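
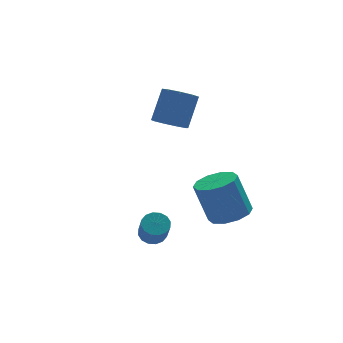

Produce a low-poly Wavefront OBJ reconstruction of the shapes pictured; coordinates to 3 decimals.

v -0.231 -2.439 -1.794
v 0.155 -1.997 -1.451
v 0.017 -2.799 -0.263
v -0.369 -3.241 -0.606
v -0.175 -1.88 -1.41
v -0.312 -2.682 -0.222
v -0.52 -1.914 -1.473
v -0.657 -2.716 -0.285
v -0.787 -2.088 -1.621
v -0.925 -2.89 -0.433
v -0.906 -2.356 -1.816
v -1.043 -3.158 -0.628
v -0.844 -2.646 -2.005
v -0.981 -3.448 -0.817
v -0.617 -2.881 -2.137
v -0.755 -3.683 -0.949
v -0.288 -2.998 -2.178
v -0.425 -3.8 -0.99
v 0.057 -2.964 -2.115
v -0.08 -3.766 -0.927
v 0.325 -2.79 -1.967
v 0.187 -3.592 -0.779
v 0.443 -2.522 -1.772
v 0.306 -3.324 -0.584
v 0.381 -2.232 -1.583
v 0.244 -3.034 -0.395
v 2.039 1.339 2.807
v 2.844 1.296 2.385
v 3.686 2.078 3.91
v 2.881 2.121 4.333
v 2.566 1.839 2.26
v 3.408 2.621 3.785
v 2.042 2.148 2.391
v 2.884 2.93 3.916
v 1.516 2.078 2.717
v 2.359 2.86 4.242
v 1.235 1.663 3.085
v 2.078 2.445 4.611
v 1.33 1.096 3.324
v 2.173 1.878 4.849
v 1.757 0.642 3.32
v 2.599 1.424 4.846
v 2.315 0.515 3.077
v 3.158 1.297 4.602
v 2.745 0.773 2.708
v 3.587 1.555 4.233
v 3.035 -3.76 -0.473
v 3.665 -2.91 -0.544
v 3.135 -2.35 1.462
v 2.505 -3.2 1.533
v 3.067 -2.738 -0.75
v 2.537 -2.177 1.256
v 2.458 -2.955 -0.851
v 1.928 -2.395 1.156
v 2.068 -3.48 -0.807
v 1.539 -2.92 1.2
v 2.048 -4.112 -0.636
v 1.518 -3.552 1.371
v 2.405 -4.61 -0.402
v 1.875 -4.05 1.604
v 3.003 -4.783 -0.196
v 2.473 -4.222 1.81
v 3.612 -4.565 -0.096
v 3.082 -4.005 1.911
v 4.001 -4.04 -0.14
v 3.472 -3.48 1.867
v 4.022 -3.408 -0.311
v 3.492 -2.848 1.696
f 2 1 5
f 2 5 3
f 3 5 6
f 3 6 4
f 5 1 7
f 5 7 6
f 6 7 8
f 6 8 4
f 7 1 9
f 7 9 8
f 8 9 10
f 8 10 4
f 9 1 11
f 9 11 10
f 10 11 12
f 10 12 4
f 11 1 13
f 11 13 12
f 12 13 14
f 12 14 4
f 13 1 15
f 13 15 14
f 14 15 16
f 14 16 4
f 15 1 17
f 15 17 16
f 16 17 18
f 16 18 4
f 17 1 19
f 17 19 18
f 18 19 20
f 18 20 4
f 19 1 21
f 19 21 20
f 20 21 22
f 20 22 4
f 21 1 23
f 21 23 22
f 22 23 24
f 22 24 4
f 23 1 25
f 23 25 24
f 24 25 26
f 24 26 4
f 25 1 2
f 25 2 26
f 26 2 3
f 26 3 4
f 28 27 31
f 28 31 29
f 29 31 32
f 29 32 30
f 31 27 33
f 31 33 32
f 32 33 34
f 32 34 30
f 33 27 35
f 33 35 34
f 34 35 36
f 34 36 30
f 35 27 37
f 35 37 36
f 36 37 38
f 36 38 30
f 37 27 39
f 37 39 38
f 38 39 40
f 38 40 30
f 39 27 41
f 39 41 40
f 40 41 42
f 40 42 30
f 41 27 43
f 41 43 42
f 42 43 44
f 42 44 30
f 43 27 45
f 43 45 44
f 44 45 46
f 44 46 30
f 45 27 28
f 45 28 46
f 46 28 29
f 46 29 30
f 48 47 51
f 48 51 49
f 49 51 52
f 49 52 50
f 51 47 53
f 51 53 52
f 52 53 54
f 52 54 50
f 53 47 55
f 53 55 54
f 54 55 56
f 54 56 50
f 55 47 57
f 55 57 56
f 56 57 58
f 56 58 50
f 57 47 59
f 57 59 58
f 58 59 60
f 58 60 50
f 59 47 61
f 59 61 60
f 60 61 62
f 60 62 50
f 61 47 63
f 61 63 62
f 62 63 64
f 62 64 50
f 63 47 65
f 63 65 64
f 64 65 66
f 64 66 50
f 65 47 67
f 65 67 66
f 66 67 68
f 66 68 50
f 67 47 48
f 67 48 68
f 68 48 49
f 68 49 50



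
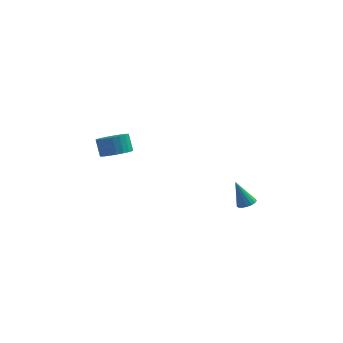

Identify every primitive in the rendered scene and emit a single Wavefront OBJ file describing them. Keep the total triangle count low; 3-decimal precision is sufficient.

v -3.365 -2.214 1.231
v -2.603 -2.535 1.634
v -2.932 -2.066 2.631
v -3.695 -1.746 2.229
v -2.489 -2.191 1.51
v -2.818 -1.723 2.507
v -2.526 -1.852 1.338
v -2.856 -1.383 2.335
v -2.709 -1.575 1.148
v -3.039 -1.106 2.145
v -3.005 -1.409 0.972
v -3.335 -0.94 1.969
v -3.364 -1.382 0.84
v -3.693 -0.913 1.838
v -3.722 -1.499 0.777
v -4.052 -1.03 1.774
v -4.019 -1.739 0.792
v -4.349 -1.271 1.789
v -4.203 -2.062 0.883
v -4.533 -1.593 1.88
v -4.242 -2.411 1.034
v -4.571 -1.943 2.032
v -4.129 -2.727 1.22
v -4.459 -2.258 2.217
v -3.885 -2.953 1.407
v -4.214 -2.484 2.404
v -3.55 -3.052 1.564
v -3.88 -2.583 2.561
v -3.184 -3.006 1.664
v -3.513 -2.537 2.661
v -2.849 -2.823 1.688
v -3.178 -2.354 2.685
v 3.943 -3.427 -1.12
v 4.277 -3.849 -0.932
v 3.297 -3.273 0.38
v 4.427 -3.625 -0.891
v 4.465 -3.355 -0.902
v 4.384 -3.102 -0.963
v 4.203 -2.923 -1.06
v 3.961 -2.859 -1.17
v 3.716 -2.926 -1.269
v 3.523 -3.108 -1.334
v 3.426 -3.362 -1.35
v 3.448 -3.632 -1.312
v 3.583 -3.854 -1.231
v 3.801 -3.979 -1.124
v 4.051 -3.977 -1.016
f 2 1 5
f 2 5 3
f 3 5 6
f 3 6 4
f 5 1 7
f 5 7 6
f 6 7 8
f 6 8 4
f 7 1 9
f 7 9 8
f 8 9 10
f 8 10 4
f 9 1 11
f 9 11 10
f 10 11 12
f 10 12 4
f 11 1 13
f 11 13 12
f 12 13 14
f 12 14 4
f 13 1 15
f 13 15 14
f 14 15 16
f 14 16 4
f 15 1 17
f 15 17 16
f 16 17 18
f 16 18 4
f 17 1 19
f 17 19 18
f 18 19 20
f 18 20 4
f 19 1 21
f 19 21 20
f 20 21 22
f 20 22 4
f 21 1 23
f 21 23 22
f 22 23 24
f 22 24 4
f 23 1 25
f 23 25 24
f 24 25 26
f 24 26 4
f 25 1 27
f 25 27 26
f 26 27 28
f 26 28 4
f 27 1 29
f 27 29 28
f 28 29 30
f 28 30 4
f 29 1 31
f 29 31 30
f 30 31 32
f 30 32 4
f 31 1 2
f 31 2 32
f 32 2 3
f 32 3 4
f 34 33 36
f 34 36 35
f 36 33 37
f 36 37 35
f 37 33 38
f 37 38 35
f 38 33 39
f 38 39 35
f 39 33 40
f 39 40 35
f 40 33 41
f 40 41 35
f 41 33 42
f 41 42 35
f 42 33 43
f 42 43 35
f 43 33 44
f 43 44 35
f 44 33 45
f 44 45 35
f 45 33 46
f 45 46 35
f 46 33 47
f 46 47 35
f 47 33 34
f 47 34 35



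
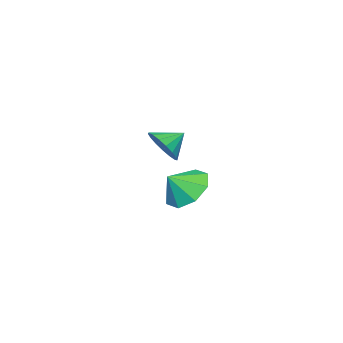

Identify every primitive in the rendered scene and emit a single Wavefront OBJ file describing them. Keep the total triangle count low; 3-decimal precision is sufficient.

v -1.089 -2.802 -4.154
v -0.605 -2.909 -3.415
v -1.891 -2.358 -3.566
v -0.494 -2.522 -3.555
v -0.519 -2.2 -3.832
v -0.674 -2.015 -4.183
v -0.924 -2.011 -4.527
v -1.212 -2.188 -4.787
v -1.472 -2.506 -4.901
v -1.644 -2.892 -4.844
v -1.689 -3.257 -4.629
v -1.596 -3.518 -4.306
v -1.387 -3.615 -3.947
v -1.11 -3.526 -3.637
v -0.828 -3.271 -3.444
v 3.242 1.594 -3.97
v 4.004 1.782 -4.622
v 3.958 1.266 -3.23
v 3.83 2.401 -4.18
v 3.312 2.548 -3.614
v 2.753 2.135 -3.257
v 2.481 1.406 -3.317
v 2.655 0.787 -3.76
v 3.173 0.641 -4.326
v 3.732 1.053 -4.683
f 2 1 4
f 2 4 3
f 4 1 5
f 4 5 3
f 5 1 6
f 5 6 3
f 6 1 7
f 6 7 3
f 7 1 8
f 7 8 3
f 8 1 9
f 8 9 3
f 9 1 10
f 9 10 3
f 10 1 11
f 10 11 3
f 11 1 12
f 11 12 3
f 12 1 13
f 12 13 3
f 13 1 14
f 13 14 3
f 14 1 15
f 14 15 3
f 15 1 2
f 15 2 3
f 17 16 19
f 17 19 18
f 19 16 20
f 19 20 18
f 20 16 21
f 20 21 18
f 21 16 22
f 21 22 18
f 22 16 23
f 22 23 18
f 23 16 24
f 23 24 18
f 24 16 25
f 24 25 18
f 25 16 17
f 25 17 18



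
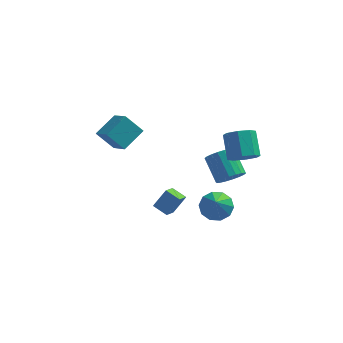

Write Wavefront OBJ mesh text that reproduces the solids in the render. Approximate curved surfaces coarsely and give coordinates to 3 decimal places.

v 4.101 -0.187 2.452
v 4.737 -0.599 3.12
v 4.394 0.774 4.295
v 3.759 1.187 3.628
v 5.09 -0.103 2.643
v 4.747 1.27 3.819
v 4.863 0.344 2.055
v 4.521 1.717 3.23
v 4.191 0.481 1.699
v 3.848 1.854 2.875
v 3.466 0.226 1.785
v 3.123 1.599 2.96
v 3.113 -0.27 2.261
v 2.77 1.103 3.437
v 3.339 -0.717 2.85
v 2.997 0.656 4.025
v 4.012 -0.854 3.205
v 3.669 0.519 4.381
v 2.507 -0.725 -1.904
v 3.368 -1.236 -2.309
v 2.513 -1.975 -0.316
v 3.587 -0.741 -1.92
v 3.394 -0.239 -1.524
v 2.862 0.077 -1.273
v 2.194 0.086 -1.263
v 1.647 -0.214 -1.498
v 1.427 -0.71 -1.887
v 1.621 -1.211 -2.283
v 2.152 -1.527 -2.534
v 2.82 -1.537 -2.544
v 3.268 2.36 -1.869
v 3.754 3.076 -2.389
v 2.958 4.457 -1.231
v 2.472 3.74 -0.711
v 3.365 3.038 -2.611
v 2.569 4.419 -1.453
v 2.957 2.866 -2.686
v 2.161 4.246 -1.528
v 2.61 2.593 -2.599
v 1.814 3.973 -1.441
v 2.394 2.274 -2.368
v 1.598 3.654 -1.209
v 2.351 1.972 -2.037
v 1.555 3.352 -0.879
v 2.489 1.747 -1.674
v 1.693 3.127 -0.516
v 2.782 1.643 -1.349
v 1.986 3.024 -0.191
v 3.171 1.681 -1.127
v 2.375 3.062 0.031
v 3.579 1.854 -1.052
v 2.783 3.234 0.106
v 3.926 2.127 -1.139
v 3.13 3.507 0.019
v 4.142 2.446 -1.371
v 3.346 3.826 -0.212
v 4.185 2.748 -1.701
v 3.389 4.128 -0.543
v 4.047 2.973 -2.064
v 3.251 4.353 -0.906
v -4.037 2.132 0.883
v -5.158 2.379 2.012
v -2.987 3.391 1.651
v -4.107 3.637 2.78
v -3.213 0.763 2
v -4.333 1.009 3.129
v -2.162 2.021 2.768
v -3.283 2.268 3.897
v -0.829 -2.293 -0.37
v -1.152 -3.286 0.299
v -0.099 -1.805 0.707
v -0.421 -2.798 1.376
v 0.021 -2.802 -0.716
v -0.301 -3.795 -0.047
v 0.752 -2.314 0.361
v 0.429 -3.307 1.03
f 2 1 5
f 2 5 3
f 3 5 6
f 3 6 4
f 5 1 7
f 5 7 6
f 6 7 8
f 6 8 4
f 7 1 9
f 7 9 8
f 8 9 10
f 8 10 4
f 9 1 11
f 9 11 10
f 10 11 12
f 10 12 4
f 11 1 13
f 11 13 12
f 12 13 14
f 12 14 4
f 13 1 15
f 13 15 14
f 14 15 16
f 14 16 4
f 15 1 17
f 15 17 16
f 16 17 18
f 16 18 4
f 17 1 2
f 17 2 18
f 18 2 3
f 18 3 4
f 20 19 22
f 20 22 21
f 22 19 23
f 22 23 21
f 23 19 24
f 23 24 21
f 24 19 25
f 24 25 21
f 25 19 26
f 25 26 21
f 26 19 27
f 26 27 21
f 27 19 28
f 27 28 21
f 28 19 29
f 28 29 21
f 29 19 30
f 29 30 21
f 30 19 20
f 30 20 21
f 32 31 35
f 32 35 33
f 33 35 36
f 33 36 34
f 35 31 37
f 35 37 36
f 36 37 38
f 36 38 34
f 37 31 39
f 37 39 38
f 38 39 40
f 38 40 34
f 39 31 41
f 39 41 40
f 40 41 42
f 40 42 34
f 41 31 43
f 41 43 42
f 42 43 44
f 42 44 34
f 43 31 45
f 43 45 44
f 44 45 46
f 44 46 34
f 45 31 47
f 45 47 46
f 46 47 48
f 46 48 34
f 47 31 49
f 47 49 48
f 48 49 50
f 48 50 34
f 49 31 51
f 49 51 50
f 50 51 52
f 50 52 34
f 51 31 53
f 51 53 52
f 52 53 54
f 52 54 34
f 53 31 55
f 53 55 54
f 54 55 56
f 54 56 34
f 55 31 57
f 55 57 56
f 56 57 58
f 56 58 34
f 57 31 59
f 57 59 58
f 58 59 60
f 58 60 34
f 59 31 32
f 59 32 60
f 60 32 33
f 60 33 34
f 62 64 61
f 65 62 61
f 61 64 63
f 63 65 61
f 62 68 64
f 66 62 65
f 66 68 62
f 64 68 63
f 67 65 63
f 63 68 67
f 67 66 65
f 68 66 67
f 70 72 69
f 73 70 69
f 69 72 71
f 71 73 69
f 70 76 72
f 74 70 73
f 74 76 70
f 72 76 71
f 75 73 71
f 71 76 75
f 75 74 73
f 76 74 75



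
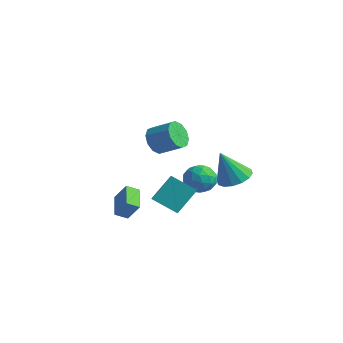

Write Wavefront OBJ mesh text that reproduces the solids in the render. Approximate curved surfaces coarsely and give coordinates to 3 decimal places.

v 2.17 -4.5 0.992
v 2.448 -3.264 2.243
v 1.267 -3.465 0.17
v 1.545 -2.23 1.421
v 3.475 -3.99 0.199
v 3.753 -2.755 1.45
v 2.572 -2.956 -0.623
v 2.85 -1.72 0.628
v 2.271 2.265 -0.452
v 3.109 2.755 -0.05
v 1.669 1.715 1.472
v 2.718 3.133 -0.064
v 2.208 3.278 -0.182
v 1.715 3.152 -0.373
v 1.37 2.788 -0.584
v 1.268 2.285 -0.761
v 1.434 1.776 -0.854
v 1.824 1.398 -0.84
v 2.334 1.252 -0.722
v 2.828 1.378 -0.532
v 3.172 1.742 -0.32
v 3.275 2.246 -0.144
v -2.254 -1.389 -3.835
v -2.719 -1.963 -3.435
v -3.268 -0.251 -3.383
v -3.733 -0.824 -2.982
v -1.547 -1.196 -2.738
v -2.012 -1.769 -2.337
v -2.561 -0.057 -2.285
v -3.026 -0.631 -1.885
v -1.072 4.538 -2.484
v -0.329 3.861 -2.214
v -2.091 3.259 -2.886
v -1.348 2.582 -2.616
v -1.822 3.154 -1.886
v -1.192 3.944 -1.638
v -1.228 3.176 -3.462
v -0.598 3.966 -3.214
v -0.425 3.019 -2.818
v -0.793 3.005 -1.844
v -1.627 4.115 -3.256
v -1.995 4.101 -2.282
v -0.611 4.312 -2.313
v -1.809 2.808 -2.787
v -2.088 3.144 -2.358
v -1.651 2.746 -2.199
v -1.118 4.361 -1.975
v -0.682 3.963 -1.816
v -1.559 3.547 -1.624
v -1.738 3.157 -3.284
v -1.302 2.759 -3.125
v -0.769 4.374 -2.901
v -0.332 3.976 -2.742
v -0.861 3.573 -3.476
v -0.231 3.419 -2.51
v -0.83 2.667 -2.746
v -0.759 3.016 -3.244
v -0.389 3.481 -3.098
v -0.447 3.411 -1.937
v -1.046 2.659 -2.174
v -1.324 2.995 -1.745
v -0.954 3.46 -1.599
v -0.503 2.916 -2.293
v -1.374 4.461 -2.926
v -1.973 3.709 -3.163
v -1.466 3.66 -3.501
v -1.096 4.125 -3.355
v -1.59 4.453 -2.354
v -2.189 3.701 -2.59
v -2.031 3.639 -2.002
v -1.661 4.104 -1.856
v -1.917 4.204 -2.807
v 0.05 -1.679 3.322
v 0.462 -1.483 2.534
v 1.682 -1.084 3.271
v 1.27 -1.281 4.058
v 0.201 -1.018 2.714
v 1.421 -0.62 3.451
v -0.118 -0.806 3.127
v 1.103 -0.408 3.864
v -0.372 -0.928 3.613
v 0.848 -0.529 4.35
v -0.465 -1.336 3.989
v 0.755 -0.937 4.726
v -0.362 -1.876 4.109
v 0.858 -1.477 4.846
v -0.101 -2.34 3.929
v 1.119 -1.942 4.666
v 0.217 -2.552 3.516
v 1.438 -2.154 4.253
v 0.472 -2.431 3.03
v 1.692 -2.032 3.767
v 0.565 -2.023 2.654
v 1.785 -1.624 3.391
f 2 4 1
f 5 2 1
f 1 4 3
f 3 5 1
f 2 8 4
f 6 2 5
f 6 8 2
f 4 8 3
f 7 5 3
f 3 8 7
f 7 6 5
f 8 6 7
f 10 9 12
f 10 12 11
f 12 9 13
f 12 13 11
f 13 9 14
f 13 14 11
f 14 9 15
f 14 15 11
f 15 9 16
f 15 16 11
f 16 9 17
f 16 17 11
f 17 9 18
f 17 18 11
f 18 9 19
f 18 19 11
f 19 9 20
f 19 20 11
f 20 9 21
f 20 21 11
f 21 9 22
f 21 22 11
f 22 9 10
f 22 10 11
f 24 26 23
f 27 24 23
f 23 26 25
f 25 27 23
f 24 30 26
f 28 24 27
f 28 30 24
f 26 30 25
f 29 27 25
f 25 30 29
f 29 28 27
f 30 28 29
f 31 68 47
f 68 42 71
f 47 71 36
f 68 71 47
f 31 47 43
f 47 36 48
f 43 48 32
f 47 48 43
f 31 43 52
f 43 32 53
f 52 53 38
f 43 53 52
f 31 52 64
f 52 38 67
f 64 67 41
f 52 67 64
f 31 64 68
f 64 41 72
f 68 72 42
f 64 72 68
f 32 48 59
f 48 36 62
f 59 62 40
f 48 62 59
f 36 71 49
f 71 42 70
f 49 70 35
f 71 70 49
f 42 72 69
f 72 41 65
f 69 65 33
f 72 65 69
f 41 67 66
f 67 38 54
f 66 54 37
f 67 54 66
f 38 53 58
f 53 32 55
f 58 55 39
f 53 55 58
f 34 60 46
f 60 40 61
f 46 61 35
f 60 61 46
f 34 46 44
f 46 35 45
f 44 45 33
f 46 45 44
f 34 44 51
f 44 33 50
f 51 50 37
f 44 50 51
f 34 51 56
f 51 37 57
f 56 57 39
f 51 57 56
f 34 56 60
f 56 39 63
f 60 63 40
f 56 63 60
f 35 61 49
f 61 40 62
f 49 62 36
f 61 62 49
f 33 45 69
f 45 35 70
f 69 70 42
f 45 70 69
f 37 50 66
f 50 33 65
f 66 65 41
f 50 65 66
f 39 57 58
f 57 37 54
f 58 54 38
f 57 54 58
f 40 63 59
f 63 39 55
f 59 55 32
f 63 55 59
f 74 73 77
f 74 77 75
f 75 77 78
f 75 78 76
f 77 73 79
f 77 79 78
f 78 79 80
f 78 80 76
f 79 73 81
f 79 81 80
f 80 81 82
f 80 82 76
f 81 73 83
f 81 83 82
f 82 83 84
f 82 84 76
f 83 73 85
f 83 85 84
f 84 85 86
f 84 86 76
f 85 73 87
f 85 87 86
f 86 87 88
f 86 88 76
f 87 73 89
f 87 89 88
f 88 89 90
f 88 90 76
f 89 73 91
f 89 91 90
f 90 91 92
f 90 92 76
f 91 73 93
f 91 93 92
f 92 93 94
f 92 94 76
f 93 73 74
f 93 74 94
f 94 74 75
f 94 75 76



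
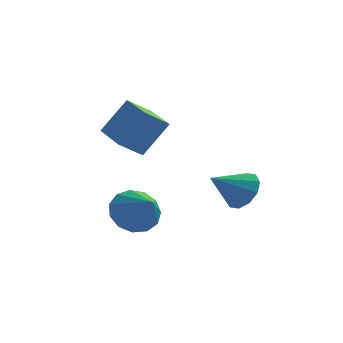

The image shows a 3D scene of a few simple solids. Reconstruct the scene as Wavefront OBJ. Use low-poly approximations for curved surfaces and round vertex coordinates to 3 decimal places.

v 3.828 1 -0.689
v 4.232 1.189 -0.001
v 2.812 0.34 0.089
v 3.909 1.567 -0.102
v 3.556 1.728 -0.428
v 3.306 1.611 -0.853
v 3.256 1.26 -1.216
v 3.425 0.81 -1.377
v 3.747 0.433 -1.276
v 4.101 0.272 -0.95
v 4.35 0.389 -0.525
v 4.4 0.74 -0.162
v 0.778 -0.903 1.465
v 0.057 -1.307 2.046
v -0.007 0.603 1.536
v -0.728 0.199 2.117
v 1.588 -0.539 2.723
v 0.867 -0.943 3.304
v 0.803 0.967 2.794
v 0.082 0.563 3.375
v 0.735 -2.623 -0.328
v 1.501 -2.227 -0.503
v 1.405 -3.577 0.448
v 1.325 -2.015 -0.09
v 0.962 -1.996 0.247
v 0.527 -2.177 0.401
v 0.158 -2.498 0.324
v -0.028 -2.86 0.04
v 0.028 -3.146 -0.361
v 0.309 -3.266 -0.751
v 0.725 -3.182 -1.007
v 1.145 -2.921 -1.048
v 1.434 -2.565 -0.86
f 2 1 4
f 2 4 3
f 4 1 5
f 4 5 3
f 5 1 6
f 5 6 3
f 6 1 7
f 6 7 3
f 7 1 8
f 7 8 3
f 8 1 9
f 8 9 3
f 9 1 10
f 9 10 3
f 10 1 11
f 10 11 3
f 11 1 12
f 11 12 3
f 12 1 2
f 12 2 3
f 14 16 13
f 17 14 13
f 13 16 15
f 15 17 13
f 14 20 16
f 18 14 17
f 18 20 14
f 16 20 15
f 19 17 15
f 15 20 19
f 19 18 17
f 20 18 19
f 22 21 24
f 22 24 23
f 24 21 25
f 24 25 23
f 25 21 26
f 25 26 23
f 26 21 27
f 26 27 23
f 27 21 28
f 27 28 23
f 28 21 29
f 28 29 23
f 29 21 30
f 29 30 23
f 30 21 31
f 30 31 23
f 31 21 32
f 31 32 23
f 32 21 33
f 32 33 23
f 33 21 22
f 33 22 23



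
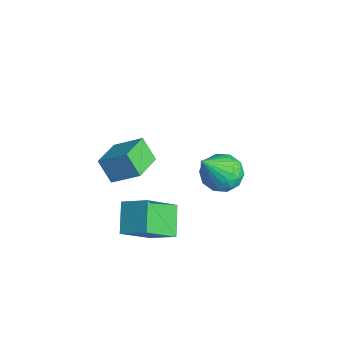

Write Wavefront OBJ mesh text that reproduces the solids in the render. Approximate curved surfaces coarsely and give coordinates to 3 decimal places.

v -1.118 4.127 -2.071
v -0.111 4.514 -1.792
v -0.989 2.866 -0.788
v 0.018 3.253 -0.509
v -0.891 3.864 -0.301
v -0.971 4.643 -1.094
v -0.129 2.737 -1.486
v -0.209 3.516 -2.279
v 0.5 3.655 -1.43
v 0.03 4.351 -0.698
v -1.13 3.029 -1.882
v -1.6 3.725 -1.15
v -0.626 4.431 -2.044
v -0.474 2.949 -0.536
v -1.008 3.308 -0.414
v -0.416 3.535 -0.25
v -1.131 4.507 -1.634
v -0.539 4.735 -1.47
v -0.997 4.352 -0.594
v -0.561 2.645 -1.11
v 0.031 2.873 -0.946
v -0.684 3.845 -2.33
v -0.092 4.072 -2.166
v -0.103 3.028 -1.986
v 0.325 4.154 -1.667
v 0.401 3.413 -0.914
v 0.314 3.109 -1.488
v 0.267 3.567 -1.954
v 0.049 4.563 -1.237
v 0.125 3.822 -0.483
v -0.409 4.181 -0.361
v -0.457 4.639 -0.827
v 0.408 4.058 -1.025
v -1.225 3.558 -2.097
v -1.149 2.817 -1.343
v -0.643 2.741 -1.753
v -0.691 3.199 -2.219
v -1.501 3.967 -1.666
v -1.425 3.226 -0.913
v -1.367 3.813 -0.626
v -1.414 4.271 -1.092
v -1.508 3.322 -1.555
v 3.028 1.571 3.236
v 3.528 2.118 3.651
v 3.032 0.769 4.284
v 3.227 2.228 3.737
v 2.896 2.238 3.746
v 2.585 2.146 3.678
v 2.341 1.967 3.542
v 2.201 1.728 3.36
v 2.188 1.465 3.158
v 2.302 1.218 2.969
v 2.527 1.024 2.82
v 2.828 0.914 2.734
v 3.159 0.904 2.725
v 3.47 0.996 2.794
v 3.714 1.175 2.929
v 3.854 1.414 3.112
v 3.867 1.677 3.313
v 3.753 1.924 3.503
v -3.703 -0.354 -0.205
v -2.765 0.687 0.721
v -2.968 -0.03 -1.314
v -2.03 1.011 -0.388
v -2.59 -1.671 0.148
v -1.652 -0.63 1.074
v -1.855 -1.347 -0.961
v -0.917 -0.306 -0.035
v 2.055 -2.697 -0.445
v 0.871 -2.068 0.517
v 1.74 -1.098 -1.878
v 0.557 -0.469 -0.915
v 3.063 -1.871 0.255
v 1.88 -1.242 1.218
v 2.749 -0.272 -1.177
v 1.565 0.357 -0.215
f 1 38 17
f 38 12 41
f 17 41 6
f 38 41 17
f 1 17 13
f 17 6 18
f 13 18 2
f 17 18 13
f 1 13 22
f 13 2 23
f 22 23 8
f 13 23 22
f 1 22 34
f 22 8 37
f 34 37 11
f 22 37 34
f 1 34 38
f 34 11 42
f 38 42 12
f 34 42 38
f 2 18 29
f 18 6 32
f 29 32 10
f 18 32 29
f 6 41 19
f 41 12 40
f 19 40 5
f 41 40 19
f 12 42 39
f 42 11 35
f 39 35 3
f 42 35 39
f 11 37 36
f 37 8 24
f 36 24 7
f 37 24 36
f 8 23 28
f 23 2 25
f 28 25 9
f 23 25 28
f 4 30 16
f 30 10 31
f 16 31 5
f 30 31 16
f 4 16 14
f 16 5 15
f 14 15 3
f 16 15 14
f 4 14 21
f 14 3 20
f 21 20 7
f 14 20 21
f 4 21 26
f 21 7 27
f 26 27 9
f 21 27 26
f 4 26 30
f 26 9 33
f 30 33 10
f 26 33 30
f 5 31 19
f 31 10 32
f 19 32 6
f 31 32 19
f 3 15 39
f 15 5 40
f 39 40 12
f 15 40 39
f 7 20 36
f 20 3 35
f 36 35 11
f 20 35 36
f 9 27 28
f 27 7 24
f 28 24 8
f 27 24 28
f 10 33 29
f 33 9 25
f 29 25 2
f 33 25 29
f 44 43 46
f 44 46 45
f 46 43 47
f 46 47 45
f 47 43 48
f 47 48 45
f 48 43 49
f 48 49 45
f 49 43 50
f 49 50 45
f 50 43 51
f 50 51 45
f 51 43 52
f 51 52 45
f 52 43 53
f 52 53 45
f 53 43 54
f 53 54 45
f 54 43 55
f 54 55 45
f 55 43 56
f 55 56 45
f 56 43 57
f 56 57 45
f 57 43 58
f 57 58 45
f 58 43 59
f 58 59 45
f 59 43 60
f 59 60 45
f 60 43 44
f 60 44 45
f 62 64 61
f 65 62 61
f 61 64 63
f 63 65 61
f 62 68 64
f 66 62 65
f 66 68 62
f 64 68 63
f 67 65 63
f 63 68 67
f 67 66 65
f 68 66 67
f 70 72 69
f 73 70 69
f 69 72 71
f 71 73 69
f 70 76 72
f 74 70 73
f 74 76 70
f 72 76 71
f 75 73 71
f 71 76 75
f 75 74 73
f 76 74 75



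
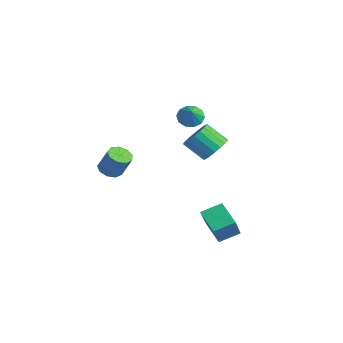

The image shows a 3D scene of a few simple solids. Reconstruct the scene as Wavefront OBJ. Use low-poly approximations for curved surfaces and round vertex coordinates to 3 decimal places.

v 3.132 1.055 2.219
v 3.82 0.289 2.216
v 2.856 -0.581 3.298
v 2.168 0.185 3.301
v 3.965 0.555 2.56
v 3.002 -0.315 3.642
v 3.946 0.92 2.836
v 2.982 0.05 3.918
v 3.765 1.312 2.99
v 2.801 0.442 4.072
v 3.459 1.653 2.991
v 2.495 0.783 4.073
v 3.088 1.876 2.84
v 2.124 1.006 3.922
v 2.725 1.936 2.565
v 1.762 1.066 3.647
v 2.444 1.821 2.222
v 1.48 0.951 3.304
v 2.298 1.555 1.878
v 1.335 0.685 2.96
v 2.318 1.19 1.602
v 1.354 0.32 2.684
v 2.499 0.798 1.448
v 1.535 -0.072 2.53
v 2.805 0.457 1.447
v 1.841 -0.413 2.529
v 3.176 0.234 1.598
v 2.212 -0.636 2.68
v 3.538 0.174 1.873
v 2.575 -0.696 2.955
v -4.243 3.36 1.069
v -3.608 3.28 0.436
v -3.357 2.94 2.011
v -3.582 3.796 0.642
v -3.809 4.146 1.01
v -4.201 4.195 1.402
v -4.609 3.925 1.666
v -4.878 3.44 1.702
v -4.904 2.923 1.496
v -4.678 2.574 1.128
v -4.285 2.525 0.736
v -3.877 2.794 0.472
v -1.933 -3.446 -0.78
v -1.405 -2.924 -1.15
v -0.72 -2.552 0.349
v -1.247 -3.074 0.72
v -1.878 -2.648 -1.002
v -1.193 -2.276 0.497
v -2.378 -2.746 -0.75
v -1.692 -2.374 0.749
v -2.668 -3.171 -0.512
v -1.983 -2.799 0.988
v -2.615 -3.725 -0.399
v -1.93 -3.353 1.101
v -2.242 -4.148 -0.464
v -1.557 -3.776 1.035
v -1.725 -4.243 -0.677
v -1.039 -3.871 0.822
v -1.304 -3.965 -0.938
v -0.619 -3.593 0.561
v -1.178 -3.444 -1.125
v -0.493 -3.072 0.374
v 2.675 0.655 -4.242
v 3.255 -0.032 -2.788
v 2.939 1.991 -3.716
v 3.519 1.304 -2.262
v 4.401 0.596 -4.958
v 4.981 -0.091 -3.504
v 4.665 1.932 -4.432
v 5.245 1.245 -2.978
f 2 1 5
f 2 5 3
f 3 5 6
f 3 6 4
f 5 1 7
f 5 7 6
f 6 7 8
f 6 8 4
f 7 1 9
f 7 9 8
f 8 9 10
f 8 10 4
f 9 1 11
f 9 11 10
f 10 11 12
f 10 12 4
f 11 1 13
f 11 13 12
f 12 13 14
f 12 14 4
f 13 1 15
f 13 15 14
f 14 15 16
f 14 16 4
f 15 1 17
f 15 17 16
f 16 17 18
f 16 18 4
f 17 1 19
f 17 19 18
f 18 19 20
f 18 20 4
f 19 1 21
f 19 21 20
f 20 21 22
f 20 22 4
f 21 1 23
f 21 23 22
f 22 23 24
f 22 24 4
f 23 1 25
f 23 25 24
f 24 25 26
f 24 26 4
f 25 1 27
f 25 27 26
f 26 27 28
f 26 28 4
f 27 1 29
f 27 29 28
f 28 29 30
f 28 30 4
f 29 1 2
f 29 2 30
f 30 2 3
f 30 3 4
f 32 31 34
f 32 34 33
f 34 31 35
f 34 35 33
f 35 31 36
f 35 36 33
f 36 31 37
f 36 37 33
f 37 31 38
f 37 38 33
f 38 31 39
f 38 39 33
f 39 31 40
f 39 40 33
f 40 31 41
f 40 41 33
f 41 31 42
f 41 42 33
f 42 31 32
f 42 32 33
f 44 43 47
f 44 47 45
f 45 47 48
f 45 48 46
f 47 43 49
f 47 49 48
f 48 49 50
f 48 50 46
f 49 43 51
f 49 51 50
f 50 51 52
f 50 52 46
f 51 43 53
f 51 53 52
f 52 53 54
f 52 54 46
f 53 43 55
f 53 55 54
f 54 55 56
f 54 56 46
f 55 43 57
f 55 57 56
f 56 57 58
f 56 58 46
f 57 43 59
f 57 59 58
f 58 59 60
f 58 60 46
f 59 43 61
f 59 61 60
f 60 61 62
f 60 62 46
f 61 43 44
f 61 44 62
f 62 44 45
f 62 45 46
f 64 66 63
f 67 64 63
f 63 66 65
f 65 67 63
f 64 70 66
f 68 64 67
f 68 70 64
f 66 70 65
f 69 67 65
f 65 70 69
f 69 68 67
f 70 68 69



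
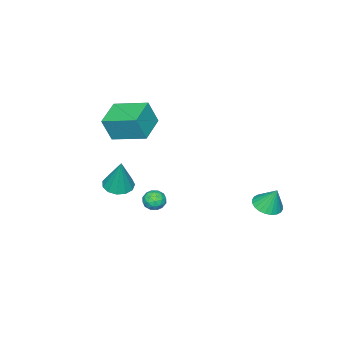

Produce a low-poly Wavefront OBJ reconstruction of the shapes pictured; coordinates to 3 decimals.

v 0.764 -1.573 -1.298
v 1.142 -1.553 -1.893
v -0.002 -2.247 -1.807
v 0.376 -2.227 -2.402
v 0.625 -2.568 -1.838
v 1.098 -2.151 -1.523
v 0.042 -1.649 -2.177
v 0.515 -1.232 -1.862
v 0.696 -1.6 -2.436
v 1.056 -2.168 -2.226
v 0.084 -1.632 -1.474
v 0.444 -2.2 -1.264
v 1.02 -1.504 -1.551
v 0.12 -2.296 -2.149
v 0.266 -2.496 -1.818
v 0.488 -2.485 -2.167
v 0.994 -1.856 -1.333
v 1.216 -1.844 -1.683
v 0.913 -2.44 -1.651
v -0.076 -1.956 -2.017
v 0.146 -1.944 -2.367
v 0.652 -1.315 -1.533
v 0.874 -1.304 -1.882
v 0.227 -1.36 -2.049
v 0.98 -1.52 -2.219
v 0.53 -1.916 -2.519
v 0.333 -1.576 -2.387
v 0.612 -1.331 -2.201
v 1.191 -1.854 -2.096
v 0.741 -2.249 -2.395
v 0.888 -2.45 -2.064
v 1.166 -2.205 -1.879
v 0.929 -1.881 -2.415
v 0.399 -1.551 -1.305
v -0.051 -1.946 -1.604
v -0.026 -1.595 -1.821
v 0.252 -1.35 -1.636
v 0.61 -1.884 -1.181
v 0.16 -2.28 -1.481
v 0.528 -2.469 -1.499
v 0.807 -2.224 -1.313
v 0.211 -1.919 -1.285
v 3.48 -2.002 0.932
v 4.326 -2.023 0.784
v 3.84 -1.498 2.928
v 4.183 -1.568 0.695
v 3.816 -1.252 0.681
v 3.343 -1.174 0.747
v 2.913 -1.358 0.872
v 2.662 -1.748 1.016
v 2.671 -2.218 1.133
v 2.937 -2.619 1.186
v 3.375 -2.825 1.159
v 3.846 -2.77 1.06
v 4.201 -2.47 0.92
v -3.717 2.547 -2.709
v -2.821 2.632 -2.729
v -3.743 3.133 -1.351
v -2.923 2.94 -2.864
v -3.145 3.189 -2.975
v -3.454 3.339 -3.046
v -3.803 3.369 -3.066
v -4.14 3.274 -3.031
v -4.411 3.068 -2.947
v -4.578 2.783 -2.827
v -4.613 2.462 -2.69
v -4.512 2.154 -2.555
v -4.29 1.905 -2.444
v -3.98 1.755 -2.373
v -3.631 1.725 -2.353
v -3.295 1.82 -2.388
v -3.023 2.026 -2.472
v -2.857 2.311 -2.591
v -0.756 -4.986 2.563
v -0.308 -5.321 4.062
v -1.216 -2.98 3.149
v -0.769 -3.315 4.648
v 0.929 -4.485 2.172
v 1.376 -4.82 3.671
v 0.468 -2.479 2.758
v 0.916 -2.814 4.257
f 1 38 17
f 38 12 41
f 17 41 6
f 38 41 17
f 1 17 13
f 17 6 18
f 13 18 2
f 17 18 13
f 1 13 22
f 13 2 23
f 22 23 8
f 13 23 22
f 1 22 34
f 22 8 37
f 34 37 11
f 22 37 34
f 1 34 38
f 34 11 42
f 38 42 12
f 34 42 38
f 2 18 29
f 18 6 32
f 29 32 10
f 18 32 29
f 6 41 19
f 41 12 40
f 19 40 5
f 41 40 19
f 12 42 39
f 42 11 35
f 39 35 3
f 42 35 39
f 11 37 36
f 37 8 24
f 36 24 7
f 37 24 36
f 8 23 28
f 23 2 25
f 28 25 9
f 23 25 28
f 4 30 16
f 30 10 31
f 16 31 5
f 30 31 16
f 4 16 14
f 16 5 15
f 14 15 3
f 16 15 14
f 4 14 21
f 14 3 20
f 21 20 7
f 14 20 21
f 4 21 26
f 21 7 27
f 26 27 9
f 21 27 26
f 4 26 30
f 26 9 33
f 30 33 10
f 26 33 30
f 5 31 19
f 31 10 32
f 19 32 6
f 31 32 19
f 3 15 39
f 15 5 40
f 39 40 12
f 15 40 39
f 7 20 36
f 20 3 35
f 36 35 11
f 20 35 36
f 9 27 28
f 27 7 24
f 28 24 8
f 27 24 28
f 10 33 29
f 33 9 25
f 29 25 2
f 33 25 29
f 44 43 46
f 44 46 45
f 46 43 47
f 46 47 45
f 47 43 48
f 47 48 45
f 48 43 49
f 48 49 45
f 49 43 50
f 49 50 45
f 50 43 51
f 50 51 45
f 51 43 52
f 51 52 45
f 52 43 53
f 52 53 45
f 53 43 54
f 53 54 45
f 54 43 55
f 54 55 45
f 55 43 44
f 55 44 45
f 57 56 59
f 57 59 58
f 59 56 60
f 59 60 58
f 60 56 61
f 60 61 58
f 61 56 62
f 61 62 58
f 62 56 63
f 62 63 58
f 63 56 64
f 63 64 58
f 64 56 65
f 64 65 58
f 65 56 66
f 65 66 58
f 66 56 67
f 66 67 58
f 67 56 68
f 67 68 58
f 68 56 69
f 68 69 58
f 69 56 70
f 69 70 58
f 70 56 71
f 70 71 58
f 71 56 72
f 71 72 58
f 72 56 73
f 72 73 58
f 73 56 57
f 73 57 58
f 75 77 74
f 78 75 74
f 74 77 76
f 76 78 74
f 75 81 77
f 79 75 78
f 79 81 75
f 77 81 76
f 80 78 76
f 76 81 80
f 80 79 78
f 81 79 80



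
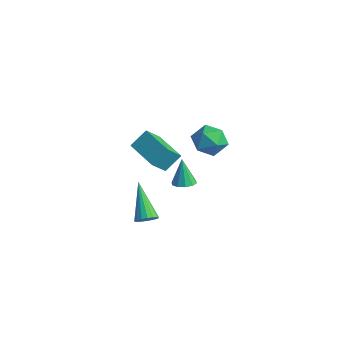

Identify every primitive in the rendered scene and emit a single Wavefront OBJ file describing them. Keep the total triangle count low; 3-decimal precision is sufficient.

v -0.392 -2.344 -2.803
v 0.011 -2.277 -2.435
v -1.788 -1.796 -1.377
v -0.011 -2.04 -2.548
v -0.121 -1.873 -2.719
v -0.292 -1.814 -2.91
v -0.487 -1.876 -3.076
v -0.659 -2.045 -3.18
v -0.771 -2.283 -3.197
v -0.795 -2.535 -3.125
v -0.727 -2.743 -2.978
v -0.583 -2.86 -2.792
v -0.394 -2.858 -2.608
v -0.205 -2.739 -2.469
v -0.059 -2.529 -2.407
v -0.853 -2.126 1.341
v -0.816 -2.847 2.061
v -0.731 -1.393 2.068
v -0.694 -2.114 2.789
v 0.874 -2.226 1.151
v 0.911 -2.947 1.872
v 0.996 -1.493 1.879
v 1.033 -2.214 2.599
v 0.735 0.832 2.306
v 1.288 0.446 2.877
v 0.652 -0.386 1.563
v 1.205 -0.772 2.134
v 0.389 -0.552 2.39
v 0.44 0.201 2.849
v 1.5 -0.141 1.591
v 1.551 0.612 2.05
v 1.761 -0.155 2.434
v 1.074 -0.409 2.928
v 0.866 0.469 1.512
v 0.179 0.215 2.006
v -3.711 2.122 -4.358
v -3.208 1.827 -4.216
v -4.049 2.238 -2.922
v -3.129 2.189 -4.226
v -3.272 2.526 -4.287
v -3.583 2.708 -4.375
v -3.942 2.667 -4.456
v -4.213 2.418 -4.5
v -4.292 2.056 -4.49
v -4.149 1.719 -4.429
v -3.839 1.537 -4.341
v -3.48 1.578 -4.26
f 2 1 4
f 2 4 3
f 4 1 5
f 4 5 3
f 5 1 6
f 5 6 3
f 6 1 7
f 6 7 3
f 7 1 8
f 7 8 3
f 8 1 9
f 8 9 3
f 9 1 10
f 9 10 3
f 10 1 11
f 10 11 3
f 11 1 12
f 11 12 3
f 12 1 13
f 12 13 3
f 13 1 14
f 13 14 3
f 14 1 15
f 14 15 3
f 15 1 2
f 15 2 3
f 17 19 16
f 20 17 16
f 16 19 18
f 18 20 16
f 17 23 19
f 21 17 20
f 21 23 17
f 19 23 18
f 22 20 18
f 18 23 22
f 22 21 20
f 23 21 22
f 24 35 29
f 24 29 25
f 24 25 31
f 24 31 34
f 24 34 35
f 25 29 33
f 29 35 28
f 35 34 26
f 34 31 30
f 31 25 32
f 27 33 28
f 27 28 26
f 27 26 30
f 27 30 32
f 27 32 33
f 28 33 29
f 26 28 35
f 30 26 34
f 32 30 31
f 33 32 25
f 37 36 39
f 37 39 38
f 39 36 40
f 39 40 38
f 40 36 41
f 40 41 38
f 41 36 42
f 41 42 38
f 42 36 43
f 42 43 38
f 43 36 44
f 43 44 38
f 44 36 45
f 44 45 38
f 45 36 46
f 45 46 38
f 46 36 47
f 46 47 38
f 47 36 37
f 47 37 38



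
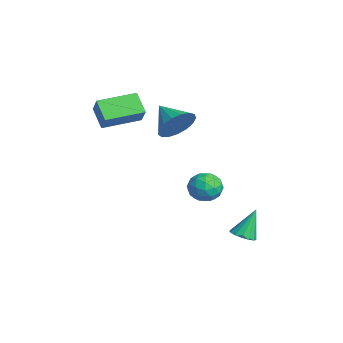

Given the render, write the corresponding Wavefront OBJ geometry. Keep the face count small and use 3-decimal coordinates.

v -1.974 4.046 -2.793
v -1.385 3.869 -2.088
v -2.455 2.611 -2.752
v -1.866 2.434 -2.047
v -2.605 2.991 -1.91
v -2.308 3.878 -1.935
v -1.532 2.602 -2.905
v -1.235 3.489 -2.93
v -1.112 2.976 -2.157
v -1.775 3.216 -1.542
v -2.065 3.264 -3.298
v -2.728 3.504 -2.683
v -1.637 4.083 -2.444
v -2.203 2.397 -2.396
v -2.638 2.724 -2.315
v -2.291 2.62 -1.901
v -2.179 4.089 -2.354
v -1.833 3.984 -1.94
v -2.551 3.468 -1.835
v -2.007 2.496 -2.9
v -1.661 2.391 -2.486
v -1.549 3.86 -2.939
v -1.202 3.756 -2.525
v -1.289 3.012 -3.005
v -1.13 3.454 -2.07
v -1.413 2.611 -2.046
v -1.217 2.71 -2.551
v -1.042 3.231 -2.565
v -1.52 3.596 -1.709
v -1.803 2.752 -1.685
v -2.238 3.08 -1.604
v -2.063 3.601 -1.619
v -1.36 3.071 -1.75
v -2.037 3.728 -3.155
v -2.32 2.884 -3.131
v -1.777 2.879 -3.221
v -1.602 3.4 -3.236
v -2.427 3.869 -2.794
v -2.71 3.026 -2.77
v -2.798 3.249 -2.275
v -2.623 3.77 -2.289
v -2.48 3.409 -3.09
v 0.581 1.053 3.485
v 1.123 0.635 4.254
v -0.761 0.587 4.175
v 1.04 1.097 4.406
v 0.852 1.549 4.346
v 0.602 1.887 4.089
v 0.348 2.034 3.694
v 0.146 1.957 3.25
v 0.045 1.673 2.861
v 0.066 1.247 2.614
v 0.205 0.776 2.567
v 0.431 0.369 2.73
v 0.691 0.119 3.066
v 0.925 0.083 3.498
v 1.081 0.269 3.927
v -2.849 -2.046 3.326
v -2.098 -2.054 4.236
v -3.011 -0.048 3.479
v -2.26 -0.057 4.389
v -1.86 -1.903 2.511
v -1.109 -1.912 3.421
v -2.022 0.094 2.664
v -1.271 0.086 3.574
v 2.775 3.556 -3.098
v 3.356 3.314 -2.87
v 2.505 4.284 -1.642
v 3.435 3.622 -3.009
v 3.338 3.912 -3.172
v 3.089 4.106 -3.315
v 2.756 4.154 -3.4
v 2.428 4.041 -3.404
v 2.193 3.798 -3.326
v 2.114 3.49 -3.187
v 2.212 3.2 -3.024
v 2.46 3.005 -2.881
v 2.793 2.958 -2.796
v 3.121 3.071 -2.792
f 1 38 17
f 38 12 41
f 17 41 6
f 38 41 17
f 1 17 13
f 17 6 18
f 13 18 2
f 17 18 13
f 1 13 22
f 13 2 23
f 22 23 8
f 13 23 22
f 1 22 34
f 22 8 37
f 34 37 11
f 22 37 34
f 1 34 38
f 34 11 42
f 38 42 12
f 34 42 38
f 2 18 29
f 18 6 32
f 29 32 10
f 18 32 29
f 6 41 19
f 41 12 40
f 19 40 5
f 41 40 19
f 12 42 39
f 42 11 35
f 39 35 3
f 42 35 39
f 11 37 36
f 37 8 24
f 36 24 7
f 37 24 36
f 8 23 28
f 23 2 25
f 28 25 9
f 23 25 28
f 4 30 16
f 30 10 31
f 16 31 5
f 30 31 16
f 4 16 14
f 16 5 15
f 14 15 3
f 16 15 14
f 4 14 21
f 14 3 20
f 21 20 7
f 14 20 21
f 4 21 26
f 21 7 27
f 26 27 9
f 21 27 26
f 4 26 30
f 26 9 33
f 30 33 10
f 26 33 30
f 5 31 19
f 31 10 32
f 19 32 6
f 31 32 19
f 3 15 39
f 15 5 40
f 39 40 12
f 15 40 39
f 7 20 36
f 20 3 35
f 36 35 11
f 20 35 36
f 9 27 28
f 27 7 24
f 28 24 8
f 27 24 28
f 10 33 29
f 33 9 25
f 29 25 2
f 33 25 29
f 44 43 46
f 44 46 45
f 46 43 47
f 46 47 45
f 47 43 48
f 47 48 45
f 48 43 49
f 48 49 45
f 49 43 50
f 49 50 45
f 50 43 51
f 50 51 45
f 51 43 52
f 51 52 45
f 52 43 53
f 52 53 45
f 53 43 54
f 53 54 45
f 54 43 55
f 54 55 45
f 55 43 56
f 55 56 45
f 56 43 57
f 56 57 45
f 57 43 44
f 57 44 45
f 59 61 58
f 62 59 58
f 58 61 60
f 60 62 58
f 59 65 61
f 63 59 62
f 63 65 59
f 61 65 60
f 64 62 60
f 60 65 64
f 64 63 62
f 65 63 64
f 67 66 69
f 67 69 68
f 69 66 70
f 69 70 68
f 70 66 71
f 70 71 68
f 71 66 72
f 71 72 68
f 72 66 73
f 72 73 68
f 73 66 74
f 73 74 68
f 74 66 75
f 74 75 68
f 75 66 76
f 75 76 68
f 76 66 77
f 76 77 68
f 77 66 78
f 77 78 68
f 78 66 79
f 78 79 68
f 79 66 67
f 79 67 68



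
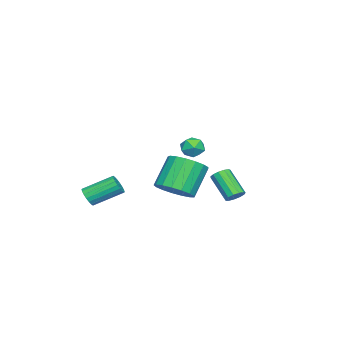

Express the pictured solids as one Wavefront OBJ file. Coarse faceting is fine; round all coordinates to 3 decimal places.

v -1.758 0.501 -3.706
v -1.027 1.154 -3.302
v -2.151 1.452 -1.75
v -2.882 0.799 -2.154
v -1.325 1.46 -3.577
v -2.449 1.757 -2.024
v -1.722 1.546 -3.881
v -2.846 1.844 -2.328
v -2.127 1.393 -4.145
v -3.251 1.691 -2.592
v -2.448 1.036 -4.308
v -3.572 1.333 -2.755
v -2.611 0.556 -4.334
v -3.735 0.853 -2.781
v -2.578 0.063 -4.216
v -3.702 0.361 -2.663
v -2.357 -0.329 -3.981
v -3.481 -0.031 -2.428
v -2 -0.531 -3.684
v -3.124 -0.233 -2.131
v -1.587 -0.496 -3.391
v -2.711 -0.199 -1.838
v -1.213 -0.233 -3.171
v -2.337 0.064 -1.618
v -0.964 0.198 -3.073
v -2.088 0.495 -1.521
v -0.897 0.699 -3.121
v -2.021 0.996 -1.568
v 1.187 -2.755 -3.473
v 1.485 -2.901 -2.998
v 0.851 -1.571 -2.191
v 0.553 -1.425 -2.667
v 1.65 -2.747 -3.123
v 1.016 -1.416 -2.317
v 1.722 -2.594 -3.318
v 1.088 -1.264 -2.512
v 1.689 -2.473 -3.544
v 1.055 -1.143 -2.738
v 1.556 -2.408 -3.756
v 0.922 -1.078 -2.949
v 1.35 -2.412 -3.911
v 0.716 -1.081 -3.105
v 1.112 -2.484 -3.98
v 0.478 -1.153 -3.174
v 0.889 -2.609 -3.949
v 0.255 -1.279 -3.142
v 0.724 -2.764 -3.823
v 0.09 -1.433 -3.017
v 0.652 -2.916 -3.628
v 0.018 -1.586 -2.822
v 0.685 -3.037 -3.402
v 0.051 -1.707 -2.596
v 0.818 -3.102 -3.191
v 0.184 -1.772 -2.384
v 1.024 -3.099 -3.035
v 0.39 -1.768 -2.229
v 1.262 -3.027 -2.966
v 0.628 -1.696 -2.16
v 0.725 4.467 -2.557
v 1.096 4.117 -2.659
v 0.506 3.164 -1.546
v 0.135 3.513 -1.443
v 1.204 4.293 -2.451
v 0.614 3.34 -1.338
v 1.159 4.525 -2.277
v 0.569 3.571 -1.163
v 0.977 4.737 -2.191
v 0.387 3.784 -1.078
v 0.715 4.864 -2.222
v 0.124 3.911 -1.108
v 0.456 4.865 -2.359
v -0.135 3.912 -1.245
v 0.282 4.739 -2.558
v -0.308 3.786 -1.445
v 0.249 4.527 -2.758
v -0.341 3.573 -1.644
v 0.368 4.295 -2.893
v -0.223 3.342 -1.78
v 0.599 4.118 -2.922
v 0.009 3.165 -1.808
v 0.871 4.052 -2.834
v 0.281 3.099 -1.721
v 0.633 2.939 0.133
v 1.134 2.594 0.42
v 0.046 2.026 0.06
v 0.547 1.681 0.347
v 0.195 2.126 0.708
v 0.558 2.691 0.753
v 0.622 1.929 -0.273
v 0.985 2.494 -0.228
v 1.128 1.97 0.169
v 0.863 2.092 0.776
v 0.317 2.528 -0.296
v 0.052 2.65 0.311
f 2 1 5
f 2 5 3
f 3 5 6
f 3 6 4
f 5 1 7
f 5 7 6
f 6 7 8
f 6 8 4
f 7 1 9
f 7 9 8
f 8 9 10
f 8 10 4
f 9 1 11
f 9 11 10
f 10 11 12
f 10 12 4
f 11 1 13
f 11 13 12
f 12 13 14
f 12 14 4
f 13 1 15
f 13 15 14
f 14 15 16
f 14 16 4
f 15 1 17
f 15 17 16
f 16 17 18
f 16 18 4
f 17 1 19
f 17 19 18
f 18 19 20
f 18 20 4
f 19 1 21
f 19 21 20
f 20 21 22
f 20 22 4
f 21 1 23
f 21 23 22
f 22 23 24
f 22 24 4
f 23 1 25
f 23 25 24
f 24 25 26
f 24 26 4
f 25 1 27
f 25 27 26
f 26 27 28
f 26 28 4
f 27 1 2
f 27 2 28
f 28 2 3
f 28 3 4
f 30 29 33
f 30 33 31
f 31 33 34
f 31 34 32
f 33 29 35
f 33 35 34
f 34 35 36
f 34 36 32
f 35 29 37
f 35 37 36
f 36 37 38
f 36 38 32
f 37 29 39
f 37 39 38
f 38 39 40
f 38 40 32
f 39 29 41
f 39 41 40
f 40 41 42
f 40 42 32
f 41 29 43
f 41 43 42
f 42 43 44
f 42 44 32
f 43 29 45
f 43 45 44
f 44 45 46
f 44 46 32
f 45 29 47
f 45 47 46
f 46 47 48
f 46 48 32
f 47 29 49
f 47 49 48
f 48 49 50
f 48 50 32
f 49 29 51
f 49 51 50
f 50 51 52
f 50 52 32
f 51 29 53
f 51 53 52
f 52 53 54
f 52 54 32
f 53 29 55
f 53 55 54
f 54 55 56
f 54 56 32
f 55 29 57
f 55 57 56
f 56 57 58
f 56 58 32
f 57 29 30
f 57 30 58
f 58 30 31
f 58 31 32
f 60 59 63
f 60 63 61
f 61 63 64
f 61 64 62
f 63 59 65
f 63 65 64
f 64 65 66
f 64 66 62
f 65 59 67
f 65 67 66
f 66 67 68
f 66 68 62
f 67 59 69
f 67 69 68
f 68 69 70
f 68 70 62
f 69 59 71
f 69 71 70
f 70 71 72
f 70 72 62
f 71 59 73
f 71 73 72
f 72 73 74
f 72 74 62
f 73 59 75
f 73 75 74
f 74 75 76
f 74 76 62
f 75 59 77
f 75 77 76
f 76 77 78
f 76 78 62
f 77 59 79
f 77 79 78
f 78 79 80
f 78 80 62
f 79 59 81
f 79 81 80
f 80 81 82
f 80 82 62
f 81 59 60
f 81 60 82
f 82 60 61
f 82 61 62
f 83 94 88
f 83 88 84
f 83 84 90
f 83 90 93
f 83 93 94
f 84 88 92
f 88 94 87
f 94 93 85
f 93 90 89
f 90 84 91
f 86 92 87
f 86 87 85
f 86 85 89
f 86 89 91
f 86 91 92
f 87 92 88
f 85 87 94
f 89 85 93
f 91 89 90
f 92 91 84



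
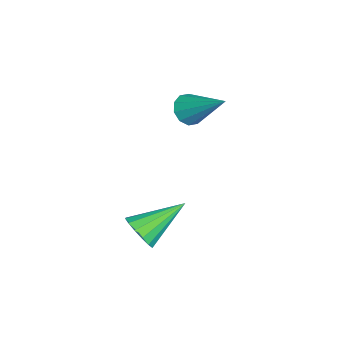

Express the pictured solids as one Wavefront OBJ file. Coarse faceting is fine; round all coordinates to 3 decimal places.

v -1.099 3.024 0.007
v -0.881 3.336 -0.507
v -0.281 4.276 1.113
v -1.235 3.485 -0.415
v -1.537 3.459 -0.161
v -1.672 3.266 0.157
v -1.588 2.981 0.418
v -1.317 2.712 0.522
v -0.963 2.562 0.429
v -0.661 2.589 0.176
v -0.526 2.782 -0.142
v -0.61 3.067 -0.403
v 2.177 1.776 -3.616
v 2.667 1.697 -3.081
v 1.383 3.164 -2.684
v 2.822 1.946 -3.319
v 2.804 2.149 -3.637
v 2.618 2.253 -3.949
v 2.314 2.229 -4.172
v 1.973 2.084 -4.246
v 1.687 1.856 -4.151
v 1.532 1.607 -3.913
v 1.549 1.404 -3.595
v 1.735 1.3 -3.283
v 2.039 1.324 -3.06
v 2.38 1.469 -2.986
f 2 1 4
f 2 4 3
f 4 1 5
f 4 5 3
f 5 1 6
f 5 6 3
f 6 1 7
f 6 7 3
f 7 1 8
f 7 8 3
f 8 1 9
f 8 9 3
f 9 1 10
f 9 10 3
f 10 1 11
f 10 11 3
f 11 1 12
f 11 12 3
f 12 1 2
f 12 2 3
f 14 13 16
f 14 16 15
f 16 13 17
f 16 17 15
f 17 13 18
f 17 18 15
f 18 13 19
f 18 19 15
f 19 13 20
f 19 20 15
f 20 13 21
f 20 21 15
f 21 13 22
f 21 22 15
f 22 13 23
f 22 23 15
f 23 13 24
f 23 24 15
f 24 13 25
f 24 25 15
f 25 13 26
f 25 26 15
f 26 13 14
f 26 14 15



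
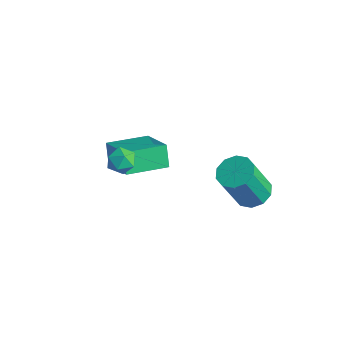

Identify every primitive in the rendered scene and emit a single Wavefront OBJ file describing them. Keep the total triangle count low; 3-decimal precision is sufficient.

v 1.824 3.813 -0.312
v 2.588 4.171 -0.098
v 2.46 3.285 1.845
v 1.696 2.927 1.632
v 2.199 4.518 0.034
v 2.071 3.632 1.978
v 1.667 4.596 0.034
v 1.539 3.709 1.978
v 1.195 4.374 -0.098
v 1.067 3.488 1.846
v 0.963 3.939 -0.311
v 0.835 3.053 1.632
v 1.06 3.455 -0.525
v 0.932 2.569 1.418
v 1.449 3.108 -0.658
v 1.321 2.222 1.286
v 1.981 3.031 -0.658
v 1.853 2.144 1.286
v 2.453 3.252 -0.526
v 2.325 2.366 1.418
v 2.685 3.687 -0.312
v 2.557 2.801 1.631
v -1.506 0.111 1.245
v -1.041 -0.234 1.664
v -2.359 -0.566 1.636
v -1.894 -0.911 2.055
v -2.067 -0.232 2.197
v -1.54 0.186 1.955
v -1.86 -0.986 1.345
v -1.333 -0.568 1.103
v -1.259 -0.912 1.726
v -1.387 -0.446 2.252
v -2.013 -0.354 1.048
v -2.141 0.112 1.574
v -4.377 0.683 -0.144
v -2.547 0.326 1.004
v -3.862 2.549 -0.384
v -2.032 2.191 0.765
v -3.828 0.409 -1.105
v -1.998 0.051 0.044
v -3.313 2.274 -1.344
v -1.483 1.917 -0.196
f 2 1 5
f 2 5 3
f 3 5 6
f 3 6 4
f 5 1 7
f 5 7 6
f 6 7 8
f 6 8 4
f 7 1 9
f 7 9 8
f 8 9 10
f 8 10 4
f 9 1 11
f 9 11 10
f 10 11 12
f 10 12 4
f 11 1 13
f 11 13 12
f 12 13 14
f 12 14 4
f 13 1 15
f 13 15 14
f 14 15 16
f 14 16 4
f 15 1 17
f 15 17 16
f 16 17 18
f 16 18 4
f 17 1 19
f 17 19 18
f 18 19 20
f 18 20 4
f 19 1 21
f 19 21 20
f 20 21 22
f 20 22 4
f 21 1 2
f 21 2 22
f 22 2 3
f 22 3 4
f 23 34 28
f 23 28 24
f 23 24 30
f 23 30 33
f 23 33 34
f 24 28 32
f 28 34 27
f 34 33 25
f 33 30 29
f 30 24 31
f 26 32 27
f 26 27 25
f 26 25 29
f 26 29 31
f 26 31 32
f 27 32 28
f 25 27 34
f 29 25 33
f 31 29 30
f 32 31 24
f 36 38 35
f 39 36 35
f 35 38 37
f 37 39 35
f 36 42 38
f 40 36 39
f 40 42 36
f 38 42 37
f 41 39 37
f 37 42 41
f 41 40 39
f 42 40 41



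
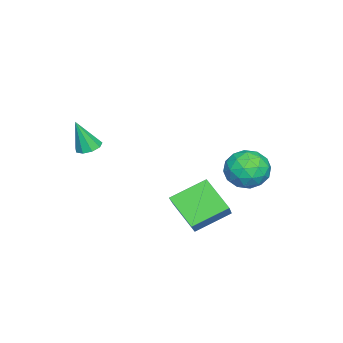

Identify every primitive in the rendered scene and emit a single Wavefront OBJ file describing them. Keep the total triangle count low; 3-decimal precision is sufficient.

v -0.032 0.947 -2.371
v 1.358 1.294 -1.185
v 0.62 2.177 -3.495
v 2.01 2.525 -2.309
v 0.99 -0.345 -3.191
v 2.38 0.003 -2.005
v 1.642 0.886 -4.315
v 3.032 1.233 -3.129
v -1.368 3.128 -2.127
v -0.45 2.641 -2.466
v -1.43 2.039 -0.734
v -0.512 1.552 -1.073
v -0.48 2.578 -0.698
v -0.441 3.252 -1.559
v -1.439 1.428 -1.641
v -1.4 2.102 -2.502
v -0.494 1.59 -2.166
v 0.099 2.301 -1.584
v -1.979 2.379 -1.616
v -1.386 3.09 -1.034
v -0.903 2.98 -2.419
v -0.977 1.7 -0.781
v -0.958 2.303 -0.561
v -0.418 2.017 -0.761
v -0.898 3.339 -1.886
v -0.359 3.053 -2.085
v -0.376 3.016 -1.046
v -1.521 1.627 -1.115
v -0.982 1.341 -1.314
v -1.462 2.663 -2.439
v -0.922 2.377 -2.639
v -1.504 1.664 -2.154
v -0.389 2.076 -2.442
v -0.426 1.436 -1.623
v -0.971 1.364 -1.957
v -0.948 1.759 -2.463
v -0.041 2.494 -2.1
v -0.078 1.854 -1.281
v -0.059 2.457 -1.06
v -0.036 2.853 -1.566
v -0.067 1.877 -1.923
v -1.802 2.826 -1.919
v -1.839 2.186 -1.1
v -1.844 1.827 -1.634
v -1.821 2.223 -2.14
v -1.454 3.244 -1.577
v -1.491 2.604 -0.758
v -0.932 2.921 -0.737
v -0.909 3.316 -1.243
v -1.813 2.803 -1.277
v 3.336 -3.165 0.961
v 3.818 -2.809 0.993
v 3.584 -3.635 2.459
v 3.483 -2.603 1.112
v 3.08 -2.661 1.161
v 2.796 -2.954 1.116
v 2.765 -3.346 0.999
v 3.001 -3.653 0.863
v 3.393 -3.732 0.773
v 3.759 -3.546 0.771
v 3.927 -3.181 0.858
f 2 4 1
f 5 2 1
f 1 4 3
f 3 5 1
f 2 8 4
f 6 2 5
f 6 8 2
f 4 8 3
f 7 5 3
f 3 8 7
f 7 6 5
f 8 6 7
f 9 46 25
f 46 20 49
f 25 49 14
f 46 49 25
f 9 25 21
f 25 14 26
f 21 26 10
f 25 26 21
f 9 21 30
f 21 10 31
f 30 31 16
f 21 31 30
f 9 30 42
f 30 16 45
f 42 45 19
f 30 45 42
f 9 42 46
f 42 19 50
f 46 50 20
f 42 50 46
f 10 26 37
f 26 14 40
f 37 40 18
f 26 40 37
f 14 49 27
f 49 20 48
f 27 48 13
f 49 48 27
f 20 50 47
f 50 19 43
f 47 43 11
f 50 43 47
f 19 45 44
f 45 16 32
f 44 32 15
f 45 32 44
f 16 31 36
f 31 10 33
f 36 33 17
f 31 33 36
f 12 38 24
f 38 18 39
f 24 39 13
f 38 39 24
f 12 24 22
f 24 13 23
f 22 23 11
f 24 23 22
f 12 22 29
f 22 11 28
f 29 28 15
f 22 28 29
f 12 29 34
f 29 15 35
f 34 35 17
f 29 35 34
f 12 34 38
f 34 17 41
f 38 41 18
f 34 41 38
f 13 39 27
f 39 18 40
f 27 40 14
f 39 40 27
f 11 23 47
f 23 13 48
f 47 48 20
f 23 48 47
f 15 28 44
f 28 11 43
f 44 43 19
f 28 43 44
f 17 35 36
f 35 15 32
f 36 32 16
f 35 32 36
f 18 41 37
f 41 17 33
f 37 33 10
f 41 33 37
f 52 51 54
f 52 54 53
f 54 51 55
f 54 55 53
f 55 51 56
f 55 56 53
f 56 51 57
f 56 57 53
f 57 51 58
f 57 58 53
f 58 51 59
f 58 59 53
f 59 51 60
f 59 60 53
f 60 51 61
f 60 61 53
f 61 51 52
f 61 52 53



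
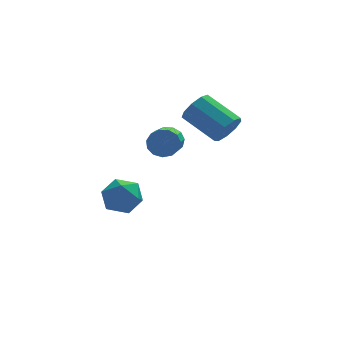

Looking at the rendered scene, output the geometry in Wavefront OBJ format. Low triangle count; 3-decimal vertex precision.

v -0.499 -1.862 1.959
v -0.189 -2.216 1.375
v -0.651 -3.712 2.037
v -0.961 -3.358 2.621
v 0.114 -2.18 1.668
v -0.348 -3.676 2.33
v 0.223 -2.043 2.053
v -0.239 -3.54 2.714
v 0.102 -1.849 2.408
v -0.36 -3.345 3.07
v -0.21 -1.659 2.621
v -0.672 -3.155 3.282
v -0.613 -1.533 2.623
v -1.075 -3.029 3.285
v -0.98 -1.512 2.415
v -1.442 -3.008 3.077
v -1.195 -1.601 2.062
v -1.657 -3.098 2.724
v -1.188 -1.774 1.676
v -1.65 -3.27 2.338
v -0.963 -1.975 1.381
v -1.425 -3.471 2.042
v -0.59 -2.139 1.268
v -1.052 -3.636 1.93
v -2.254 1.789 -2.368
v -1.596 2.049 -3.202
v -2.524 0.191 -3.078
v -1.866 0.451 -3.912
v -1.45 0.309 -2.91
v -1.283 1.297 -2.471
v -2.837 0.943 -3.809
v -2.67 1.931 -3.37
v -1.956 1.525 -4.092
v -1.099 1.134 -3.537
v -3.021 1.106 -2.743
v -2.164 0.715 -2.188
v 2.48 -0.653 1.686
v 3.055 -0.59 2.349
v 1.835 0.756 3.278
v 1.26 0.693 2.614
v 3.183 -0.182 1.926
v 1.963 1.164 2.855
v 2.982 0.006 1.39
v 1.763 1.352 2.319
v 2.547 -0.114 0.993
v 1.327 1.232 1.922
v 2.08 -0.487 0.92
v 0.86 0.859 1.848
v 1.8 -0.937 1.205
v 0.58 0.409 2.134
v 1.838 -1.254 1.715
v 0.619 0.091 2.644
v 2.177 -1.29 2.211
v 0.957 0.055 3.14
v 2.657 -1.028 2.462
v 1.438 0.318 3.391
f 2 1 5
f 2 5 3
f 3 5 6
f 3 6 4
f 5 1 7
f 5 7 6
f 6 7 8
f 6 8 4
f 7 1 9
f 7 9 8
f 8 9 10
f 8 10 4
f 9 1 11
f 9 11 10
f 10 11 12
f 10 12 4
f 11 1 13
f 11 13 12
f 12 13 14
f 12 14 4
f 13 1 15
f 13 15 14
f 14 15 16
f 14 16 4
f 15 1 17
f 15 17 16
f 16 17 18
f 16 18 4
f 17 1 19
f 17 19 18
f 18 19 20
f 18 20 4
f 19 1 21
f 19 21 20
f 20 21 22
f 20 22 4
f 21 1 23
f 21 23 22
f 22 23 24
f 22 24 4
f 23 1 2
f 23 2 24
f 24 2 3
f 24 3 4
f 25 36 30
f 25 30 26
f 25 26 32
f 25 32 35
f 25 35 36
f 26 30 34
f 30 36 29
f 36 35 27
f 35 32 31
f 32 26 33
f 28 34 29
f 28 29 27
f 28 27 31
f 28 31 33
f 28 33 34
f 29 34 30
f 27 29 36
f 31 27 35
f 33 31 32
f 34 33 26
f 38 37 41
f 38 41 39
f 39 41 42
f 39 42 40
f 41 37 43
f 41 43 42
f 42 43 44
f 42 44 40
f 43 37 45
f 43 45 44
f 44 45 46
f 44 46 40
f 45 37 47
f 45 47 46
f 46 47 48
f 46 48 40
f 47 37 49
f 47 49 48
f 48 49 50
f 48 50 40
f 49 37 51
f 49 51 50
f 50 51 52
f 50 52 40
f 51 37 53
f 51 53 52
f 52 53 54
f 52 54 40
f 53 37 55
f 53 55 54
f 54 55 56
f 54 56 40
f 55 37 38
f 55 38 56
f 56 38 39
f 56 39 40



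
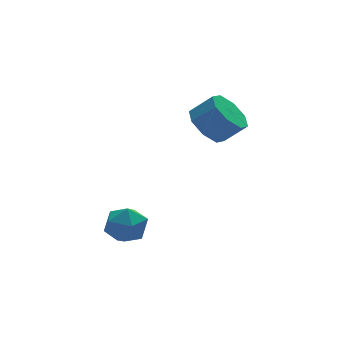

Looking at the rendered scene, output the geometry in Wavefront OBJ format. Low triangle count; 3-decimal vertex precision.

v 1.761 0.754 3.189
v 2.484 1.062 2.655
v 3.242 0.674 3.457
v 2.519 0.366 3.991
v 2.248 1.567 3.122
v 3.006 1.179 3.924
v 1.727 1.596 3.628
v 2.485 1.208 4.43
v 1.226 1.131 3.877
v 1.984 0.744 4.679
v 1.038 0.446 3.723
v 1.796 0.058 4.525
v 1.274 -0.059 3.256
v 2.032 -0.447 4.058
v 1.795 -0.088 2.75
v 2.553 -0.476 3.552
v 2.296 0.376 2.501
v 3.054 -0.011 3.303
v -1.817 0.239 -0.879
v -1.334 0.041 -0.154
v -2.406 -1.081 -0.846
v -1.923 -1.279 -0.121
v -2.584 -0.68 -0.067
v -2.22 0.136 -0.088
v -1.52 -1.176 -0.912
v -1.156 -0.36 -0.933
v -1.15 -0.833 -0.175
v -1.807 -0.527 0.348
v -1.933 -0.513 -1.348
v -2.59 -0.207 -0.825
f 2 1 5
f 2 5 3
f 3 5 6
f 3 6 4
f 5 1 7
f 5 7 6
f 6 7 8
f 6 8 4
f 7 1 9
f 7 9 8
f 8 9 10
f 8 10 4
f 9 1 11
f 9 11 10
f 10 11 12
f 10 12 4
f 11 1 13
f 11 13 12
f 12 13 14
f 12 14 4
f 13 1 15
f 13 15 14
f 14 15 16
f 14 16 4
f 15 1 17
f 15 17 16
f 16 17 18
f 16 18 4
f 17 1 2
f 17 2 18
f 18 2 3
f 18 3 4
f 19 30 24
f 19 24 20
f 19 20 26
f 19 26 29
f 19 29 30
f 20 24 28
f 24 30 23
f 30 29 21
f 29 26 25
f 26 20 27
f 22 28 23
f 22 23 21
f 22 21 25
f 22 25 27
f 22 27 28
f 23 28 24
f 21 23 30
f 25 21 29
f 27 25 26
f 28 27 20



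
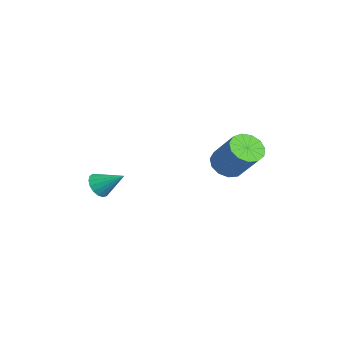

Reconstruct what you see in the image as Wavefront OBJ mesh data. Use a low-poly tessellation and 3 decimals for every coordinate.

v 0.313 1.631 0.346
v 0.892 1.084 0.08
v 2.066 1.621 1.528
v 1.487 2.169 1.794
v 0.981 1.491 -0.144
v 2.155 2.028 1.305
v 0.858 1.943 -0.212
v 2.032 2.48 1.236
v 0.563 2.296 -0.103
v 1.736 2.833 1.345
v 0.188 2.438 0.148
v 1.361 2.975 1.597
v -0.148 2.324 0.462
v 1.026 2.861 1.911
v -0.337 1.99 0.74
v 0.837 2.527 2.188
v -0.319 1.542 0.892
v 0.855 2.079 2.34
v -0.101 1.123 0.87
v 1.073 1.66 2.319
v 0.248 0.865 0.683
v 1.422 1.402 2.131
v 0.619 0.85 0.388
v 1.792 1.387 1.836
v -1.254 -3.672 -1.176
v -1 -3.387 -1.739
v -0.606 -2.688 -0.384
v -1.284 -3.234 -1.696
v -1.561 -3.182 -1.534
v -1.768 -3.242 -1.29
v -1.858 -3.4 -1.02
v -1.809 -3.621 -0.786
v -1.633 -3.853 -0.641
v -1.37 -4.044 -0.619
v -1.081 -4.15 -0.725
v -0.831 -4.146 -0.934
v -0.679 -4.034 -1.198
v -0.658 -3.838 -1.458
v -0.774 -3.605 -1.653
f 2 1 5
f 2 5 3
f 3 5 6
f 3 6 4
f 5 1 7
f 5 7 6
f 6 7 8
f 6 8 4
f 7 1 9
f 7 9 8
f 8 9 10
f 8 10 4
f 9 1 11
f 9 11 10
f 10 11 12
f 10 12 4
f 11 1 13
f 11 13 12
f 12 13 14
f 12 14 4
f 13 1 15
f 13 15 14
f 14 15 16
f 14 16 4
f 15 1 17
f 15 17 16
f 16 17 18
f 16 18 4
f 17 1 19
f 17 19 18
f 18 19 20
f 18 20 4
f 19 1 21
f 19 21 20
f 20 21 22
f 20 22 4
f 21 1 23
f 21 23 22
f 22 23 24
f 22 24 4
f 23 1 2
f 23 2 24
f 24 2 3
f 24 3 4
f 26 25 28
f 26 28 27
f 28 25 29
f 28 29 27
f 29 25 30
f 29 30 27
f 30 25 31
f 30 31 27
f 31 25 32
f 31 32 27
f 32 25 33
f 32 33 27
f 33 25 34
f 33 34 27
f 34 25 35
f 34 35 27
f 35 25 36
f 35 36 27
f 36 25 37
f 36 37 27
f 37 25 38
f 37 38 27
f 38 25 39
f 38 39 27
f 39 25 26
f 39 26 27



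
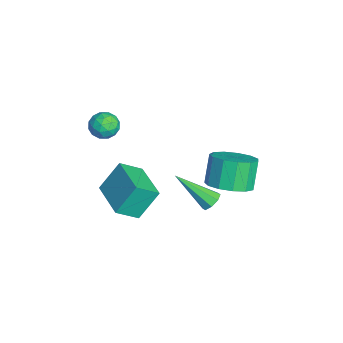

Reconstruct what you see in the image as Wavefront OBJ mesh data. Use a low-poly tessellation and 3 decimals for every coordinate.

v 3.375 1.665 -1.23
v 3.788 1.358 -1.393
v 2.825 0.195 0.15
v 3.892 1.61 -1.082
v 3.693 1.895 -0.858
v 3.308 2.045 -0.852
v 2.962 1.973 -1.067
v 2.858 1.72 -1.377
v 3.057 1.436 -1.601
v 3.442 1.286 -1.608
v 1.728 -1.94 -1.895
v 1.984 -2.922 -1.166
v 1.423 -1.043 -0.581
v 1.68 -2.024 0.148
v 3.62 -1.396 -1.828
v 3.877 -2.377 -1.099
v 3.316 -0.498 -0.514
v 3.572 -1.48 0.215
v -1.687 -1.808 -0.542
v -1.161 -1.96 -0.034
v -2.139 -2.92 -0.406
v -1.613 -3.072 0.102
v -2.154 -2.582 0.259
v -1.875 -1.895 0.176
v -1.425 -2.985 -0.616
v -1.146 -2.298 -0.699
v -0.999 -2.687 -0.08
v -1.45 -2.438 0.461
v -1.85 -2.442 -0.901
v -2.301 -2.193 -0.36
v -1.384 -1.786 -0.3
v -1.916 -3.094 -0.14
v -2.234 -2.806 -0.047
v -1.925 -2.895 0.251
v -1.804 -1.748 -0.177
v -1.495 -1.837 0.122
v -2.078 -2.203 0.294
v -1.805 -3.043 -0.562
v -1.496 -3.132 -0.263
v -1.375 -1.985 -0.691
v -1.066 -2.074 -0.393
v -1.222 -2.677 -0.734
v -0.98 -2.303 -0.028
v -1.246 -2.957 0.052
v -1.136 -2.906 -0.37
v -0.971 -2.502 -0.419
v -1.245 -2.157 0.29
v -1.511 -2.81 0.37
v -1.829 -2.522 0.462
v -1.664 -2.118 0.413
v -1.15 -2.584 0.263
v -1.789 -2.07 -0.81
v -2.055 -2.723 -0.73
v -1.636 -2.762 -0.853
v -1.471 -2.358 -0.902
v -2.054 -1.923 -0.492
v -2.32 -2.577 -0.412
v -2.329 -2.378 -0.021
v -2.164 -1.974 -0.07
v -2.15 -2.296 -0.703
v 1.248 2.705 -2.279
v 1.996 2.142 -1.74
v 1.28 2.432 -0.443
v 0.532 2.995 -0.981
v 2.195 2.717 -1.759
v 1.479 3.007 -0.462
v 2.093 3.288 -1.943
v 1.377 3.578 -0.645
v 1.723 3.674 -2.233
v 1.007 3.964 -0.936
v 1.202 3.752 -2.538
v 0.486 4.042 -1.241
v 0.696 3.498 -2.761
v -0.02 3.788 -1.463
v 0.365 2.992 -2.83
v -0.351 3.282 -1.533
v 0.314 2.395 -2.725
v -0.401 2.685 -1.427
v 0.56 1.896 -2.477
v -0.155 2.186 -1.18
v 1.025 1.654 -2.167
v 0.309 1.944 -0.87
v 1.56 1.746 -1.892
v 0.844 2.036 -0.595
f 2 1 4
f 2 4 3
f 4 1 5
f 4 5 3
f 5 1 6
f 5 6 3
f 6 1 7
f 6 7 3
f 7 1 8
f 7 8 3
f 8 1 9
f 8 9 3
f 9 1 10
f 9 10 3
f 10 1 2
f 10 2 3
f 12 14 11
f 15 12 11
f 11 14 13
f 13 15 11
f 12 18 14
f 16 12 15
f 16 18 12
f 14 18 13
f 17 15 13
f 13 18 17
f 17 16 15
f 18 16 17
f 19 56 35
f 56 30 59
f 35 59 24
f 56 59 35
f 19 35 31
f 35 24 36
f 31 36 20
f 35 36 31
f 19 31 40
f 31 20 41
f 40 41 26
f 31 41 40
f 19 40 52
f 40 26 55
f 52 55 29
f 40 55 52
f 19 52 56
f 52 29 60
f 56 60 30
f 52 60 56
f 20 36 47
f 36 24 50
f 47 50 28
f 36 50 47
f 24 59 37
f 59 30 58
f 37 58 23
f 59 58 37
f 30 60 57
f 60 29 53
f 57 53 21
f 60 53 57
f 29 55 54
f 55 26 42
f 54 42 25
f 55 42 54
f 26 41 46
f 41 20 43
f 46 43 27
f 41 43 46
f 22 48 34
f 48 28 49
f 34 49 23
f 48 49 34
f 22 34 32
f 34 23 33
f 32 33 21
f 34 33 32
f 22 32 39
f 32 21 38
f 39 38 25
f 32 38 39
f 22 39 44
f 39 25 45
f 44 45 27
f 39 45 44
f 22 44 48
f 44 27 51
f 48 51 28
f 44 51 48
f 23 49 37
f 49 28 50
f 37 50 24
f 49 50 37
f 21 33 57
f 33 23 58
f 57 58 30
f 33 58 57
f 25 38 54
f 38 21 53
f 54 53 29
f 38 53 54
f 27 45 46
f 45 25 42
f 46 42 26
f 45 42 46
f 28 51 47
f 51 27 43
f 47 43 20
f 51 43 47
f 62 61 65
f 62 65 63
f 63 65 66
f 63 66 64
f 65 61 67
f 65 67 66
f 66 67 68
f 66 68 64
f 67 61 69
f 67 69 68
f 68 69 70
f 68 70 64
f 69 61 71
f 69 71 70
f 70 71 72
f 70 72 64
f 71 61 73
f 71 73 72
f 72 73 74
f 72 74 64
f 73 61 75
f 73 75 74
f 74 75 76
f 74 76 64
f 75 61 77
f 75 77 76
f 76 77 78
f 76 78 64
f 77 61 79
f 77 79 78
f 78 79 80
f 78 80 64
f 79 61 81
f 79 81 80
f 80 81 82
f 80 82 64
f 81 61 83
f 81 83 82
f 82 83 84
f 82 84 64
f 83 61 62
f 83 62 84
f 84 62 63
f 84 63 64



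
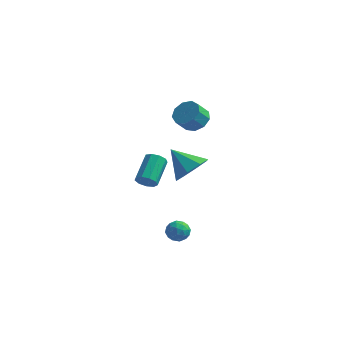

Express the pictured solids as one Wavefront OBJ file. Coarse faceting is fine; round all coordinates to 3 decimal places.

v 1.697 3.956 3.326
v 2.473 3.837 3.595
v 2.119 3.265 4.362
v 1.343 3.384 4.094
v 2.252 4.3 3.839
v 1.898 3.728 4.606
v 1.771 4.602 3.842
v 1.418 4.03 4.609
v 1.255 4.602 3.605
v 0.902 4.03 4.372
v 0.946 4.299 3.237
v 0.593 3.727 4.004
v 0.988 3.836 2.911
v 0.635 3.264 3.678
v 1.362 3.429 2.779
v 1.008 2.857 3.546
v 1.892 3.269 2.904
v 1.539 2.697 3.671
v 2.331 3.43 3.226
v 1.977 2.858 3.993
v 3.063 -2.823 0.05
v 3.566 -2.484 -0.189
v 3.494 -3.716 -0.311
v 3.997 -3.377 -0.55
v 3.921 -3.436 0.094
v 3.655 -2.884 0.318
v 3.405 -3.316 -0.818
v 3.139 -2.764 -0.594
v 3.777 -2.788 -0.726
v 4.096 -2.863 -0.162
v 2.964 -3.337 -0.338
v 3.283 -3.412 0.226
v 3.277 -2.575 -0.038
v 3.783 -3.625 -0.462
v 3.739 -3.66 -0.083
v 4.034 -3.46 -0.224
v 3.329 -2.811 0.26
v 3.624 -2.611 0.119
v 3.833 -3.171 0.286
v 3.436 -3.589 -0.619
v 3.731 -3.389 -0.76
v 3.026 -2.74 -0.276
v 3.321 -2.54 -0.417
v 3.227 -3.029 -0.786
v 3.696 -2.555 -0.494
v 3.95 -3.079 -0.706
v 3.602 -3.044 -0.863
v 3.445 -2.719 -0.732
v 3.884 -2.598 -0.162
v 4.137 -3.123 -0.375
v 4.092 -3.158 0.004
v 3.936 -2.834 0.136
v 4.008 -2.777 -0.478
v 2.923 -3.077 -0.125
v 3.176 -3.602 -0.338
v 3.124 -3.366 -0.636
v 2.968 -3.042 -0.504
v 3.11 -3.121 0.206
v 3.364 -3.645 -0.006
v 3.615 -3.481 0.232
v 3.458 -3.156 0.363
v 3.052 -3.423 -0.022
v 2.809 0.569 1.749
v 3.499 0.974 2.458
v 1.551 0.851 2.811
v 3.199 1.544 1.952
v 2.671 1.542 1.327
v 2.223 0.97 0.949
v 2.118 0.163 1.039
v 2.418 -0.406 1.546
v 2.947 -0.405 2.171
v 3.395 0.167 2.549
v 0.54 0.069 0.65
v 0.842 0.345 0.197
v 0.781 1.787 1.038
v 0.48 1.511 1.49
v 0.431 0.368 0.129
v 0.37 1.81 0.97
v 0.071 0.25 0.305
v 0.01 1.692 1.145
v -0.069 0.048 0.642
v -0.13 1.49 1.482
v 0.076 -0.144 0.983
v 0.015 1.298 1.823
v 0.438 -0.237 1.168
v 0.378 1.205 2.008
v 0.848 -0.186 1.11
v 0.788 1.256 1.951
v 1.114 -0.016 0.837
v 1.054 1.426 1.678
v 1.112 0.194 0.477
v 1.051 1.636 1.317
f 2 1 5
f 2 5 3
f 3 5 6
f 3 6 4
f 5 1 7
f 5 7 6
f 6 7 8
f 6 8 4
f 7 1 9
f 7 9 8
f 8 9 10
f 8 10 4
f 9 1 11
f 9 11 10
f 10 11 12
f 10 12 4
f 11 1 13
f 11 13 12
f 12 13 14
f 12 14 4
f 13 1 15
f 13 15 14
f 14 15 16
f 14 16 4
f 15 1 17
f 15 17 16
f 16 17 18
f 16 18 4
f 17 1 19
f 17 19 18
f 18 19 20
f 18 20 4
f 19 1 2
f 19 2 20
f 20 2 3
f 20 3 4
f 21 58 37
f 58 32 61
f 37 61 26
f 58 61 37
f 21 37 33
f 37 26 38
f 33 38 22
f 37 38 33
f 21 33 42
f 33 22 43
f 42 43 28
f 33 43 42
f 21 42 54
f 42 28 57
f 54 57 31
f 42 57 54
f 21 54 58
f 54 31 62
f 58 62 32
f 54 62 58
f 22 38 49
f 38 26 52
f 49 52 30
f 38 52 49
f 26 61 39
f 61 32 60
f 39 60 25
f 61 60 39
f 32 62 59
f 62 31 55
f 59 55 23
f 62 55 59
f 31 57 56
f 57 28 44
f 56 44 27
f 57 44 56
f 28 43 48
f 43 22 45
f 48 45 29
f 43 45 48
f 24 50 36
f 50 30 51
f 36 51 25
f 50 51 36
f 24 36 34
f 36 25 35
f 34 35 23
f 36 35 34
f 24 34 41
f 34 23 40
f 41 40 27
f 34 40 41
f 24 41 46
f 41 27 47
f 46 47 29
f 41 47 46
f 24 46 50
f 46 29 53
f 50 53 30
f 46 53 50
f 25 51 39
f 51 30 52
f 39 52 26
f 51 52 39
f 23 35 59
f 35 25 60
f 59 60 32
f 35 60 59
f 27 40 56
f 40 23 55
f 56 55 31
f 40 55 56
f 29 47 48
f 47 27 44
f 48 44 28
f 47 44 48
f 30 53 49
f 53 29 45
f 49 45 22
f 53 45 49
f 64 63 66
f 64 66 65
f 66 63 67
f 66 67 65
f 67 63 68
f 67 68 65
f 68 63 69
f 68 69 65
f 69 63 70
f 69 70 65
f 70 63 71
f 70 71 65
f 71 63 72
f 71 72 65
f 72 63 64
f 72 64 65
f 74 73 77
f 74 77 75
f 75 77 78
f 75 78 76
f 77 73 79
f 77 79 78
f 78 79 80
f 78 80 76
f 79 73 81
f 79 81 80
f 80 81 82
f 80 82 76
f 81 73 83
f 81 83 82
f 82 83 84
f 82 84 76
f 83 73 85
f 83 85 84
f 84 85 86
f 84 86 76
f 85 73 87
f 85 87 86
f 86 87 88
f 86 88 76
f 87 73 89
f 87 89 88
f 88 89 90
f 88 90 76
f 89 73 91
f 89 91 90
f 90 91 92
f 90 92 76
f 91 73 74
f 91 74 92
f 92 74 75
f 92 75 76

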